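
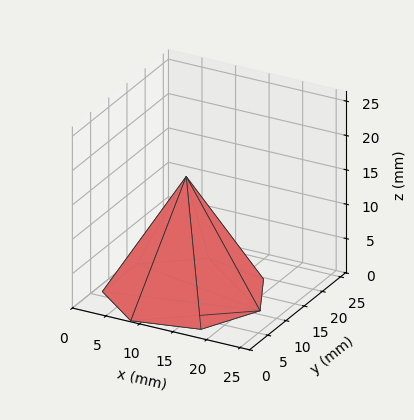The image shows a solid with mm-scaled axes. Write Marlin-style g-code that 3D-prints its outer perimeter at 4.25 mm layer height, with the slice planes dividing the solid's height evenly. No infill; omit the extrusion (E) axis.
Reading the render: the shape is a regular 7-sided pyramid, base circumscribed radius ≈ 11 mm, apex at z ≈ 17 mm (dimensions read to the nearest mm from the axis ticks). For the g-code, the solid's height is divided into equal slices at the stated Δz and each level perimeter traced with G1 moves after a G0 lift.

; perimeter-only toolpath
G21 ; units = mm
G90 ; absolute positioning
G28 ; home
; layer 1
G0 Z4.25
G0 X19.25 Y11.00
G1 X16.14 Y17.45
G1 X9.16 Y19.04
G1 X3.57 Y14.58
G1 X3.57 Y7.42
G1 X9.16 Y2.96
G1 X16.14 Y4.55
G1 X19.25 Y11.00
; layer 2
G0 Z8.50
G0 X16.50 Y11.00
G1 X14.43 Y15.30
G1 X9.78 Y16.36
G1 X6.04 Y13.38
G1 X6.04 Y8.62
G1 X9.78 Y5.64
G1 X14.43 Y6.70
G1 X16.50 Y11.00
; layer 3
G0 Z12.75
G0 X13.75 Y11.00
G1 X12.71 Y13.15
G1 X10.39 Y13.68
G1 X8.52 Y12.19
G1 X8.52 Y9.81
G1 X10.39 Y8.32
G1 X12.71 Y8.85
G1 X13.75 Y11.00
M2 ; end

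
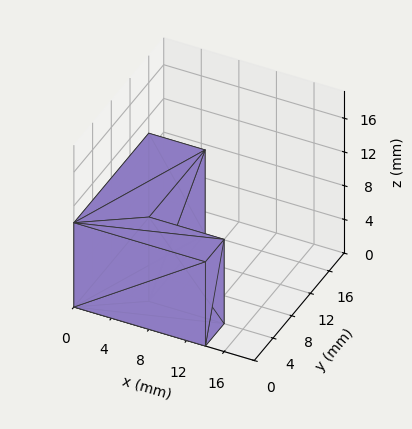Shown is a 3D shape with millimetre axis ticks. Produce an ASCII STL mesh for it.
Reading the render: the shape is an L-shaped prism: outer 14 × 16 mm, arm thicknesses ≈ 4 mm (horizontal) and 6 mm (vertical), extruded 10 mm in z (dimensions read to the nearest mm from the axis ticks). For the STL, each face is triangulated and given an outward normal.

solid part
  facet normal 0.0000 0.0000 -1.0000
    outer loop
      vertex 14.0 4.0 0.0
      vertex 14.0 0.0 0.0
      vertex 0.0 0.0 0.0
    endloop
  endfacet
  facet normal 0.0000 0.0000 -1.0000
    outer loop
      vertex 6.0 4.0 0.0
      vertex 14.0 4.0 0.0
      vertex 0.0 0.0 0.0
    endloop
  endfacet
  facet normal 0.0000 0.0000 -1.0000
    outer loop
      vertex 6.0 16.0 0.0
      vertex 6.0 4.0 0.0
      vertex 0.0 0.0 0.0
    endloop
  endfacet
  facet normal 0.0000 0.0000 -1.0000
    outer loop
      vertex 0.0 16.0 0.0
      vertex 6.0 16.0 0.0
      vertex 0.0 0.0 0.0
    endloop
  endfacet
  facet normal 0.0000 0.0000 1.0000
    outer loop
      vertex 0.0 0.0 10.0
      vertex 14.0 0.0 10.0
      vertex 14.0 4.0 10.0
    endloop
  endfacet
  facet normal 0.0000 0.0000 1.0000
    outer loop
      vertex 0.0 0.0 10.0
      vertex 14.0 4.0 10.0
      vertex 6.0 4.0 10.0
    endloop
  endfacet
  facet normal 0.0000 0.0000 1.0000
    outer loop
      vertex 0.0 0.0 10.0
      vertex 6.0 4.0 10.0
      vertex 6.0 16.0 10.0
    endloop
  endfacet
  facet normal 0.0000 0.0000 1.0000
    outer loop
      vertex 0.0 0.0 10.0
      vertex 6.0 16.0 10.0
      vertex 0.0 16.0 10.0
    endloop
  endfacet
  facet normal 0.0000 -1.0000 0.0000
    outer loop
      vertex 0.0 0.0 0.0
      vertex 14.0 0.0 0.0
      vertex 14.0 0.0 10.0
    endloop
  endfacet
  facet normal 0.0000 -1.0000 0.0000
    outer loop
      vertex 0.0 0.0 0.0
      vertex 14.0 0.0 10.0
      vertex 0.0 0.0 10.0
    endloop
  endfacet
  facet normal 1.0000 0.0000 0.0000
    outer loop
      vertex 14.0 0.0 0.0
      vertex 14.0 4.0 0.0
      vertex 14.0 4.0 10.0
    endloop
  endfacet
  facet normal 1.0000 0.0000 0.0000
    outer loop
      vertex 14.0 0.0 0.0
      vertex 14.0 4.0 10.0
      vertex 14.0 0.0 10.0
    endloop
  endfacet
  facet normal 0.0000 1.0000 0.0000
    outer loop
      vertex 14.0 4.0 0.0
      vertex 6.0 4.0 0.0
      vertex 6.0 4.0 10.0
    endloop
  endfacet
  facet normal 0.0000 1.0000 0.0000
    outer loop
      vertex 14.0 4.0 0.0
      vertex 6.0 4.0 10.0
      vertex 14.0 4.0 10.0
    endloop
  endfacet
  facet normal 1.0000 0.0000 0.0000
    outer loop
      vertex 6.0 4.0 0.0
      vertex 6.0 16.0 0.0
      vertex 6.0 16.0 10.0
    endloop
  endfacet
  facet normal 1.0000 0.0000 0.0000
    outer loop
      vertex 6.0 4.0 0.0
      vertex 6.0 16.0 10.0
      vertex 6.0 4.0 10.0
    endloop
  endfacet
  facet normal 0.0000 1.0000 0.0000
    outer loop
      vertex 6.0 16.0 0.0
      vertex 0.0 16.0 0.0
      vertex 0.0 16.0 10.0
    endloop
  endfacet
  facet normal 0.0000 1.0000 0.0000
    outer loop
      vertex 6.0 16.0 0.0
      vertex 0.0 16.0 10.0
      vertex 6.0 16.0 10.0
    endloop
  endfacet
  facet normal -1.0000 0.0000 0.0000
    outer loop
      vertex 0.0 16.0 0.0
      vertex 0.0 0.0 0.0
      vertex 0.0 0.0 10.0
    endloop
  endfacet
  facet normal -1.0000 0.0000 0.0000
    outer loop
      vertex 0.0 16.0 0.0
      vertex 0.0 0.0 10.0
      vertex 0.0 16.0 10.0
    endloop
  endfacet
endsolid part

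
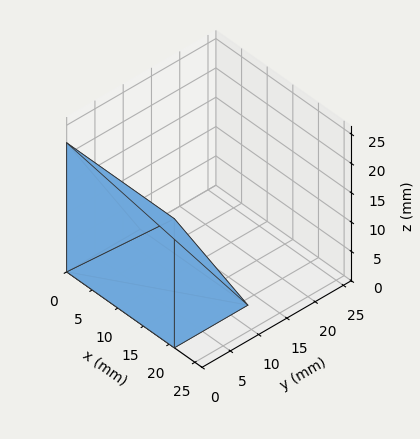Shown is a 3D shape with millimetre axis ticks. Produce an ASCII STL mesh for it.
Reading the render: the shape is a wedge (ramp): 21 × 13 mm base, rising to 22 mm along the y=0 edge and sloping linearly to z=0 at y=13 (dimensions read to the nearest mm from the axis ticks). For the STL, each face is triangulated and given an outward normal.

solid part
  facet normal 0.0000 0.0000 -1.0000
    outer loop
      vertex 21.00 13.00 0.00
      vertex 21.00 0.00 0.00
      vertex 0.00 0.00 0.00
    endloop
  endfacet
  facet normal 0.0000 0.0000 -1.0000
    outer loop
      vertex 0.00 13.00 0.00
      vertex 21.00 13.00 0.00
      vertex 0.00 0.00 0.00
    endloop
  endfacet
  facet normal 0.0000 -1.0000 0.0000
    outer loop
      vertex 0.00 0.00 0.00
      vertex 21.00 0.00 0.00
      vertex 21.00 0.00 22.00
    endloop
  endfacet
  facet normal 0.0000 -1.0000 0.0000
    outer loop
      vertex 0.00 0.00 0.00
      vertex 21.00 0.00 22.00
      vertex 0.00 0.00 22.00
    endloop
  endfacet
  facet normal 0.0000 0.8609 0.5087
    outer loop
      vertex 0.00 0.00 22.00
      vertex 21.00 0.00 22.00
      vertex 21.00 13.00 0.00
    endloop
  endfacet
  facet normal 0.0000 0.8609 0.5087
    outer loop
      vertex 0.00 0.00 22.00
      vertex 21.00 13.00 0.00
      vertex 0.00 13.00 0.00
    endloop
  endfacet
  facet normal -1.0000 0.0000 0.0000
    outer loop
      vertex 0.00 0.00 22.00
      vertex 0.00 13.00 0.00
      vertex 0.00 0.00 0.00
    endloop
  endfacet
  facet normal 1.0000 0.0000 0.0000
    outer loop
      vertex 21.00 0.00 0.00
      vertex 21.00 13.00 0.00
      vertex 21.00 0.00 22.00
    endloop
  endfacet
endsolid part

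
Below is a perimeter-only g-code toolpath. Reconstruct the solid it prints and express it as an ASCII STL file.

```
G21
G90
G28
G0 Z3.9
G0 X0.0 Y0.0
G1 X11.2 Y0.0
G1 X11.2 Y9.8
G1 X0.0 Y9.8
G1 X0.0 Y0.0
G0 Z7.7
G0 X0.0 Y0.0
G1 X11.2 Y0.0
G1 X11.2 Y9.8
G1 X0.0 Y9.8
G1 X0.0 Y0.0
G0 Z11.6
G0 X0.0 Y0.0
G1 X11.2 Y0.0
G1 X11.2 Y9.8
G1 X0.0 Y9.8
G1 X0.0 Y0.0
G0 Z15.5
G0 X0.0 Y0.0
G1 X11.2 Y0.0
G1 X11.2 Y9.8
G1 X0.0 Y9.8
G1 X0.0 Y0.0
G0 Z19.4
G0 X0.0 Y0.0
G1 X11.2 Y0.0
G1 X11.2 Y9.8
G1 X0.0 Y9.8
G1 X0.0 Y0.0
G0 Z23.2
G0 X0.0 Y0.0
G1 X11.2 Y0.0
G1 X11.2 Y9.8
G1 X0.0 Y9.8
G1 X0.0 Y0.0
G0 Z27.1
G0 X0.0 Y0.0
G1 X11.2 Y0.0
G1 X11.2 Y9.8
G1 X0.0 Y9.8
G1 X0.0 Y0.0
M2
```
solid part
  facet normal 0.0000 0.0000 -1.0000
    outer loop
      vertex 11.2 9.8 0.0
      vertex 11.2 0.0 0.0
      vertex 0.0 0.0 0.0
    endloop
  endfacet
  facet normal 0.0000 0.0000 -1.0000
    outer loop
      vertex 0.0 9.8 0.0
      vertex 11.2 9.8 0.0
      vertex 0.0 0.0 0.0
    endloop
  endfacet
  facet normal 0.0000 0.0000 1.0000
    outer loop
      vertex 0.0 0.0 27.1
      vertex 11.2 0.0 27.1
      vertex 11.2 9.8 27.1
    endloop
  endfacet
  facet normal 0.0000 0.0000 1.0000
    outer loop
      vertex 0.0 0.0 27.1
      vertex 11.2 9.8 27.1
      vertex 0.0 9.8 27.1
    endloop
  endfacet
  facet normal 0.0000 -1.0000 0.0000
    outer loop
      vertex 0.0 0.0 0.0
      vertex 11.2 0.0 0.0
      vertex 11.2 0.0 27.1
    endloop
  endfacet
  facet normal 0.0000 -1.0000 0.0000
    outer loop
      vertex 0.0 0.0 0.0
      vertex 11.2 0.0 27.1
      vertex 0.0 0.0 27.1
    endloop
  endfacet
  facet normal 0.0000 1.0000 0.0000
    outer loop
      vertex 11.2 9.8 27.1
      vertex 11.2 9.8 0.0
      vertex 0.0 9.8 0.0
    endloop
  endfacet
  facet normal 0.0000 1.0000 0.0000
    outer loop
      vertex 0.0 9.8 27.1
      vertex 11.2 9.8 27.1
      vertex 0.0 9.8 0.0
    endloop
  endfacet
  facet normal -1.0000 0.0000 0.0000
    outer loop
      vertex 0.0 9.8 27.1
      vertex 0.0 9.8 0.0
      vertex 0.0 0.0 0.0
    endloop
  endfacet
  facet normal -1.0000 0.0000 0.0000
    outer loop
      vertex 0.0 0.0 27.1
      vertex 0.0 9.8 27.1
      vertex 0.0 0.0 0.0
    endloop
  endfacet
  facet normal 1.0000 0.0000 0.0000
    outer loop
      vertex 11.2 0.0 0.0
      vertex 11.2 9.8 0.0
      vertex 11.2 9.8 27.1
    endloop
  endfacet
  facet normal 1.0000 0.0000 0.0000
    outer loop
      vertex 11.2 0.0 0.0
      vertex 11.2 9.8 27.1
      vertex 11.2 0.0 27.1
    endloop
  endfacet
endsolid part

The G0 Z moves step by Δz≈3.9 mm. Every layer's G1 loop is the same polygon, so the solid is a straight extrusion of it from z=0 to z≈27.1. Closing with flat bottom and top caps and triangulating gives 12 facets — a rectangular box, roughly 11.2 × 9.8 mm footprint and 27.1 mm tall.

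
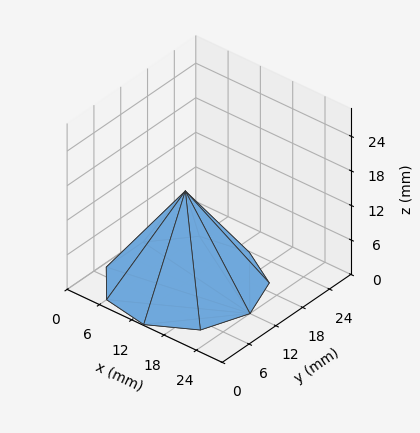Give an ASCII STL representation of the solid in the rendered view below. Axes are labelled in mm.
Reading the render: the shape is a regular 9-sided pyramid, base circumscribed radius ≈ 12 mm, apex at z ≈ 16 mm (dimensions read to the nearest mm from the axis ticks). For the STL, each face is triangulated and given an outward normal.

solid part
  facet normal 0.0000 0.0000 -1.0000
    outer loop
      vertex 14.08 23.82 0.00
      vertex 21.19 19.71 0.00
      vertex 24.00 12.00 0.00
    endloop
  endfacet
  facet normal 0.0000 0.0000 -1.0000
    outer loop
      vertex 6.00 22.39 0.00
      vertex 14.08 23.82 0.00
      vertex 24.00 12.00 0.00
    endloop
  endfacet
  facet normal 0.0000 0.0000 -1.0000
    outer loop
      vertex 0.72 16.10 0.00
      vertex 6.00 22.39 0.00
      vertex 24.00 12.00 0.00
    endloop
  endfacet
  facet normal 0.0000 0.0000 -1.0000
    outer loop
      vertex 0.72 7.90 0.00
      vertex 0.72 16.10 0.00
      vertex 24.00 12.00 0.00
    endloop
  endfacet
  facet normal 0.0000 0.0000 -1.0000
    outer loop
      vertex 6.00 1.61 0.00
      vertex 0.72 7.90 0.00
      vertex 24.00 12.00 0.00
    endloop
  endfacet
  facet normal 0.0000 0.0000 -1.0000
    outer loop
      vertex 14.08 0.18 0.00
      vertex 6.00 1.61 0.00
      vertex 24.00 12.00 0.00
    endloop
  endfacet
  facet normal 0.0000 0.0000 -1.0000
    outer loop
      vertex 21.19 4.29 0.00
      vertex 14.08 0.18 0.00
      vertex 24.00 12.00 0.00
    endloop
  endfacet
  facet normal 0.7680 0.2799 0.5760
    outer loop
      vertex 24.00 12.00 0.00
      vertex 21.19 19.71 0.00
      vertex 12.00 12.00 16.00
    endloop
  endfacet
  facet normal 0.4091 0.7077 0.5760
    outer loop
      vertex 21.19 19.71 0.00
      vertex 14.08 23.82 0.00
      vertex 12.00 12.00 16.00
    endloop
  endfacet
  facet normal -0.1424 0.8049 0.5761
    outer loop
      vertex 14.08 23.82 0.00
      vertex 6.00 22.39 0.00
      vertex 12.00 12.00 16.00
    endloop
  endfacet
  facet normal -0.6261 0.5255 0.5761
    outer loop
      vertex 6.00 22.39 0.00
      vertex 0.72 16.10 0.00
      vertex 12.00 12.00 16.00
    endloop
  endfacet
  facet normal -0.8173 0.0000 0.5762
    outer loop
      vertex 0.72 16.10 0.00
      vertex 0.72 7.90 0.00
      vertex 12.00 12.00 16.00
    endloop
  endfacet
  facet normal -0.6261 -0.5255 0.5761
    outer loop
      vertex 0.72 7.90 0.00
      vertex 6.00 1.61 0.00
      vertex 12.00 12.00 16.00
    endloop
  endfacet
  facet normal -0.1424 -0.8049 0.5761
    outer loop
      vertex 6.00 1.61 0.00
      vertex 14.08 0.18 0.00
      vertex 12.00 12.00 16.00
    endloop
  endfacet
  facet normal 0.4091 -0.7077 0.5760
    outer loop
      vertex 14.08 0.18 0.00
      vertex 21.19 4.29 0.00
      vertex 12.00 12.00 16.00
    endloop
  endfacet
  facet normal 0.7680 -0.2799 0.5760
    outer loop
      vertex 21.19 4.29 0.00
      vertex 24.00 12.00 0.00
      vertex 12.00 12.00 16.00
    endloop
  endfacet
endsolid part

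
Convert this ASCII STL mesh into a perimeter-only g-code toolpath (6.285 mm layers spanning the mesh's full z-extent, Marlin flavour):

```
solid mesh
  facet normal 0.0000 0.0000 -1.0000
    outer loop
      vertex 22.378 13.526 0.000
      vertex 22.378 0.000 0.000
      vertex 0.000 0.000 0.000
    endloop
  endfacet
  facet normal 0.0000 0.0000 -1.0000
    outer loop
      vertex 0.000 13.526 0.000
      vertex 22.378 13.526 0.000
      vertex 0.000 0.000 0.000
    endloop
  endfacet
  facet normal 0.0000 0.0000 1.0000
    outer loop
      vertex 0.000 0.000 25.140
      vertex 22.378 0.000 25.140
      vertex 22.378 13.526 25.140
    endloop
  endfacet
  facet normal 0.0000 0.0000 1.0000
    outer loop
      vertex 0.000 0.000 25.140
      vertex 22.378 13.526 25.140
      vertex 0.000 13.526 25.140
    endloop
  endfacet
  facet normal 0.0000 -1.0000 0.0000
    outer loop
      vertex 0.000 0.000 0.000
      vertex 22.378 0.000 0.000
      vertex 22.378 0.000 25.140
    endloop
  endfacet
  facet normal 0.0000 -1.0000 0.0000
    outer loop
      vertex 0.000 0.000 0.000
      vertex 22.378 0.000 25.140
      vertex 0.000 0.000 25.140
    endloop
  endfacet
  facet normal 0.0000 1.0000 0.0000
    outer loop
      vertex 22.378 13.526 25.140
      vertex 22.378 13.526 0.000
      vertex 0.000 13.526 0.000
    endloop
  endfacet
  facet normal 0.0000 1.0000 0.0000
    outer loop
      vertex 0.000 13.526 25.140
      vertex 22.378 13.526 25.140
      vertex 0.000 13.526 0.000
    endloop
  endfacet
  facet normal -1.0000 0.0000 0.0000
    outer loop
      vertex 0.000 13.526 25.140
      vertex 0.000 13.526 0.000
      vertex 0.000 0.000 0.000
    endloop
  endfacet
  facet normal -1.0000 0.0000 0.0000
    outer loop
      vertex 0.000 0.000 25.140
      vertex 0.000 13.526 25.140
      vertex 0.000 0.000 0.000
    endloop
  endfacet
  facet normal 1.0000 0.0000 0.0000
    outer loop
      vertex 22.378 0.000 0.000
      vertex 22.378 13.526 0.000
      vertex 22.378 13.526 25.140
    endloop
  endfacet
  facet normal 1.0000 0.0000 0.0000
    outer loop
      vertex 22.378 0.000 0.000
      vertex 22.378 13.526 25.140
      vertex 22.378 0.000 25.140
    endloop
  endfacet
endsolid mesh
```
; perimeter-only toolpath
G21 ; units = mm
G90 ; absolute positioning
G28 ; home
; layer 1
G0 Z6.285
G0 X0.000 Y0.000
G1 X22.378 Y0.000
G1 X22.378 Y13.526
G1 X0.000 Y13.526
G1 X0.000 Y0.000
; layer 2
G0 Z12.570
G0 X0.000 Y0.000
G1 X22.378 Y0.000
G1 X22.378 Y13.526
G1 X0.000 Y13.526
G1 X0.000 Y0.000
; layer 3
G0 Z18.855
G0 X0.000 Y0.000
G1 X22.378 Y0.000
G1 X22.378 Y13.526
G1 X0.000 Y13.526
G1 X0.000 Y0.000
; layer 4
G0 Z25.140
G0 X0.000 Y0.000
G1 X22.378 Y0.000
G1 X22.378 Y13.526
G1 X0.000 Y13.526
G1 X0.000 Y0.000
M2 ; end

The solid is a rectangular box, roughly 22.4 × 13.5 mm footprint and 25.1 mm tall. Slicing at Δz = 6.285 mm — 4 equal slices spanning the solid's height, so layer i sits at z = i·h/4 — gives 4 non-empty perimeters. Each is a 4-segment closed polygon; G0 lifts to the layer z and rapids to the start vertex, then G1 traces the edges.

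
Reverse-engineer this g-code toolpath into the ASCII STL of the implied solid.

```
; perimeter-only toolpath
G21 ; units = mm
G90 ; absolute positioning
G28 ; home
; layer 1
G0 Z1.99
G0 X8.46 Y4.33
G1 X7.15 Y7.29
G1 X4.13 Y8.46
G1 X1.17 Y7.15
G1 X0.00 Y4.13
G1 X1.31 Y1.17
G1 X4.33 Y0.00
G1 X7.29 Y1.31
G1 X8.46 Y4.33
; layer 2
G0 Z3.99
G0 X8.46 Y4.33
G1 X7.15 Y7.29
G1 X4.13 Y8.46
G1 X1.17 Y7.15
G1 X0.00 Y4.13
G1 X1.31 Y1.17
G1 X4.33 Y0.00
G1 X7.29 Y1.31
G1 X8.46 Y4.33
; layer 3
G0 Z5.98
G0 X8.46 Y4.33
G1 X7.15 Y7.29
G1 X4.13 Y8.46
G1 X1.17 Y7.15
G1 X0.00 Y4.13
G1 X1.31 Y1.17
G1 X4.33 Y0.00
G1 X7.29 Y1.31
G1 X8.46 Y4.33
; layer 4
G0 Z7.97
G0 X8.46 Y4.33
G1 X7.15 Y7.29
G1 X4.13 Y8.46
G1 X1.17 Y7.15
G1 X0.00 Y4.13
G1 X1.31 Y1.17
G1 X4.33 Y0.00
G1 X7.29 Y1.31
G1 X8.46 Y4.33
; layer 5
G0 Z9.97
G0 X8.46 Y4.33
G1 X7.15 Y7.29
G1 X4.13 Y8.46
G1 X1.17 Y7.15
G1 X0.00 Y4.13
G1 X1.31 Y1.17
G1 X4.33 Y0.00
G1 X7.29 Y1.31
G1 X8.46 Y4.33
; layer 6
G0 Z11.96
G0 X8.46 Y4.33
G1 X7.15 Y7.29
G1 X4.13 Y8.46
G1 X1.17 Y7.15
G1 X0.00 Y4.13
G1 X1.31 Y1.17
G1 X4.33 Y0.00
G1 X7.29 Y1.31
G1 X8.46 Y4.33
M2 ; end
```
solid part
  facet normal 0.0000 0.0000 -1.0000
    outer loop
      vertex 4.13 8.46 0.00
      vertex 7.15 7.29 0.00
      vertex 8.46 4.33 0.00
    endloop
  endfacet
  facet normal 0.0000 0.0000 -1.0000
    outer loop
      vertex 1.17 7.15 0.00
      vertex 4.13 8.46 0.00
      vertex 8.46 4.33 0.00
    endloop
  endfacet
  facet normal 0.0000 0.0000 -1.0000
    outer loop
      vertex 0.00 4.13 0.00
      vertex 1.17 7.15 0.00
      vertex 8.46 4.33 0.00
    endloop
  endfacet
  facet normal 0.0000 0.0000 -1.0000
    outer loop
      vertex 1.31 1.17 0.00
      vertex 0.00 4.13 0.00
      vertex 8.46 4.33 0.00
    endloop
  endfacet
  facet normal 0.0000 0.0000 -1.0000
    outer loop
      vertex 4.33 0.00 0.00
      vertex 1.31 1.17 0.00
      vertex 8.46 4.33 0.00
    endloop
  endfacet
  facet normal 0.0000 0.0000 -1.0000
    outer loop
      vertex 7.29 1.31 0.00
      vertex 4.33 0.00 0.00
      vertex 8.46 4.33 0.00
    endloop
  endfacet
  facet normal 0.0000 0.0000 1.0000
    outer loop
      vertex 8.46 4.33 11.96
      vertex 7.15 7.29 11.96
      vertex 4.13 8.46 11.96
    endloop
  endfacet
  facet normal 0.0000 0.0000 1.0000
    outer loop
      vertex 8.46 4.33 11.96
      vertex 4.13 8.46 11.96
      vertex 1.17 7.15 11.96
    endloop
  endfacet
  facet normal 0.0000 0.0000 1.0000
    outer loop
      vertex 8.46 4.33 11.96
      vertex 1.17 7.15 11.96
      vertex 0.00 4.13 11.96
    endloop
  endfacet
  facet normal 0.0000 0.0000 1.0000
    outer loop
      vertex 8.46 4.33 11.96
      vertex 0.00 4.13 11.96
      vertex 1.31 1.17 11.96
    endloop
  endfacet
  facet normal 0.0000 0.0000 1.0000
    outer loop
      vertex 8.46 4.33 11.96
      vertex 1.31 1.17 11.96
      vertex 4.33 0.00 11.96
    endloop
  endfacet
  facet normal 0.0000 0.0000 1.0000
    outer loop
      vertex 8.46 4.33 11.96
      vertex 4.33 0.00 11.96
      vertex 7.29 1.31 11.96
    endloop
  endfacet
  facet normal 0.9144 0.4047 0.0000
    outer loop
      vertex 8.46 4.33 0.00
      vertex 7.15 7.29 0.00
      vertex 7.15 7.29 11.96
    endloop
  endfacet
  facet normal 0.9144 0.4047 0.0000
    outer loop
      vertex 8.46 4.33 0.00
      vertex 7.15 7.29 11.96
      vertex 8.46 4.33 11.96
    endloop
  endfacet
  facet normal 0.3613 0.9325 0.0000
    outer loop
      vertex 7.15 7.29 0.00
      vertex 4.13 8.46 0.00
      vertex 4.13 8.46 11.96
    endloop
  endfacet
  facet normal 0.3613 0.9325 0.0000
    outer loop
      vertex 7.15 7.29 0.00
      vertex 4.13 8.46 11.96
      vertex 7.15 7.29 11.96
    endloop
  endfacet
  facet normal -0.4047 0.9144 0.0000
    outer loop
      vertex 4.13 8.46 0.00
      vertex 1.17 7.15 0.00
      vertex 1.17 7.15 11.96
    endloop
  endfacet
  facet normal -0.4047 0.9144 0.0000
    outer loop
      vertex 4.13 8.46 0.00
      vertex 1.17 7.15 11.96
      vertex 4.13 8.46 11.96
    endloop
  endfacet
  facet normal -0.9325 0.3613 0.0000
    outer loop
      vertex 1.17 7.15 0.00
      vertex 0.00 4.13 0.00
      vertex 0.00 4.13 11.96
    endloop
  endfacet
  facet normal -0.9325 0.3613 0.0000
    outer loop
      vertex 1.17 7.15 0.00
      vertex 0.00 4.13 11.96
      vertex 1.17 7.15 11.96
    endloop
  endfacet
  facet normal -0.9144 -0.4047 0.0000
    outer loop
      vertex 0.00 4.13 0.00
      vertex 1.31 1.17 0.00
      vertex 1.31 1.17 11.96
    endloop
  endfacet
  facet normal -0.9144 -0.4047 0.0000
    outer loop
      vertex 0.00 4.13 0.00
      vertex 1.31 1.17 11.96
      vertex 0.00 4.13 11.96
    endloop
  endfacet
  facet normal -0.3613 -0.9325 0.0000
    outer loop
      vertex 1.31 1.17 0.00
      vertex 4.33 0.00 0.00
      vertex 4.33 0.00 11.96
    endloop
  endfacet
  facet normal -0.3613 -0.9325 0.0000
    outer loop
      vertex 1.31 1.17 0.00
      vertex 4.33 0.00 11.96
      vertex 1.31 1.17 11.96
    endloop
  endfacet
  facet normal 0.4047 -0.9144 0.0000
    outer loop
      vertex 4.33 0.00 0.00
      vertex 7.29 1.31 0.00
      vertex 7.29 1.31 11.96
    endloop
  endfacet
  facet normal 0.4047 -0.9144 0.0000
    outer loop
      vertex 4.33 0.00 0.00
      vertex 7.29 1.31 11.96
      vertex 4.33 0.00 11.96
    endloop
  endfacet
  facet normal 0.9325 -0.3613 0.0000
    outer loop
      vertex 7.29 1.31 0.00
      vertex 8.46 4.33 0.00
      vertex 8.46 4.33 11.96
    endloop
  endfacet
  facet normal 0.9325 -0.3613 0.0000
    outer loop
      vertex 7.29 1.31 0.00
      vertex 8.46 4.33 11.96
      vertex 7.29 1.31 11.96
    endloop
  endfacet
endsolid part

The G0 Z moves step by Δz≈1.99 mm. Every layer's G1 loop is the same polygon, so the solid is a straight extrusion of it from z=0 to z≈12. Closing with flat bottom and top caps and triangulating gives 28 facets — a regular 8-sided prism (a cylinder approximated with 8 flat sides), circumscribed radius ≈ 4.23 mm, height ≈ 12 mm.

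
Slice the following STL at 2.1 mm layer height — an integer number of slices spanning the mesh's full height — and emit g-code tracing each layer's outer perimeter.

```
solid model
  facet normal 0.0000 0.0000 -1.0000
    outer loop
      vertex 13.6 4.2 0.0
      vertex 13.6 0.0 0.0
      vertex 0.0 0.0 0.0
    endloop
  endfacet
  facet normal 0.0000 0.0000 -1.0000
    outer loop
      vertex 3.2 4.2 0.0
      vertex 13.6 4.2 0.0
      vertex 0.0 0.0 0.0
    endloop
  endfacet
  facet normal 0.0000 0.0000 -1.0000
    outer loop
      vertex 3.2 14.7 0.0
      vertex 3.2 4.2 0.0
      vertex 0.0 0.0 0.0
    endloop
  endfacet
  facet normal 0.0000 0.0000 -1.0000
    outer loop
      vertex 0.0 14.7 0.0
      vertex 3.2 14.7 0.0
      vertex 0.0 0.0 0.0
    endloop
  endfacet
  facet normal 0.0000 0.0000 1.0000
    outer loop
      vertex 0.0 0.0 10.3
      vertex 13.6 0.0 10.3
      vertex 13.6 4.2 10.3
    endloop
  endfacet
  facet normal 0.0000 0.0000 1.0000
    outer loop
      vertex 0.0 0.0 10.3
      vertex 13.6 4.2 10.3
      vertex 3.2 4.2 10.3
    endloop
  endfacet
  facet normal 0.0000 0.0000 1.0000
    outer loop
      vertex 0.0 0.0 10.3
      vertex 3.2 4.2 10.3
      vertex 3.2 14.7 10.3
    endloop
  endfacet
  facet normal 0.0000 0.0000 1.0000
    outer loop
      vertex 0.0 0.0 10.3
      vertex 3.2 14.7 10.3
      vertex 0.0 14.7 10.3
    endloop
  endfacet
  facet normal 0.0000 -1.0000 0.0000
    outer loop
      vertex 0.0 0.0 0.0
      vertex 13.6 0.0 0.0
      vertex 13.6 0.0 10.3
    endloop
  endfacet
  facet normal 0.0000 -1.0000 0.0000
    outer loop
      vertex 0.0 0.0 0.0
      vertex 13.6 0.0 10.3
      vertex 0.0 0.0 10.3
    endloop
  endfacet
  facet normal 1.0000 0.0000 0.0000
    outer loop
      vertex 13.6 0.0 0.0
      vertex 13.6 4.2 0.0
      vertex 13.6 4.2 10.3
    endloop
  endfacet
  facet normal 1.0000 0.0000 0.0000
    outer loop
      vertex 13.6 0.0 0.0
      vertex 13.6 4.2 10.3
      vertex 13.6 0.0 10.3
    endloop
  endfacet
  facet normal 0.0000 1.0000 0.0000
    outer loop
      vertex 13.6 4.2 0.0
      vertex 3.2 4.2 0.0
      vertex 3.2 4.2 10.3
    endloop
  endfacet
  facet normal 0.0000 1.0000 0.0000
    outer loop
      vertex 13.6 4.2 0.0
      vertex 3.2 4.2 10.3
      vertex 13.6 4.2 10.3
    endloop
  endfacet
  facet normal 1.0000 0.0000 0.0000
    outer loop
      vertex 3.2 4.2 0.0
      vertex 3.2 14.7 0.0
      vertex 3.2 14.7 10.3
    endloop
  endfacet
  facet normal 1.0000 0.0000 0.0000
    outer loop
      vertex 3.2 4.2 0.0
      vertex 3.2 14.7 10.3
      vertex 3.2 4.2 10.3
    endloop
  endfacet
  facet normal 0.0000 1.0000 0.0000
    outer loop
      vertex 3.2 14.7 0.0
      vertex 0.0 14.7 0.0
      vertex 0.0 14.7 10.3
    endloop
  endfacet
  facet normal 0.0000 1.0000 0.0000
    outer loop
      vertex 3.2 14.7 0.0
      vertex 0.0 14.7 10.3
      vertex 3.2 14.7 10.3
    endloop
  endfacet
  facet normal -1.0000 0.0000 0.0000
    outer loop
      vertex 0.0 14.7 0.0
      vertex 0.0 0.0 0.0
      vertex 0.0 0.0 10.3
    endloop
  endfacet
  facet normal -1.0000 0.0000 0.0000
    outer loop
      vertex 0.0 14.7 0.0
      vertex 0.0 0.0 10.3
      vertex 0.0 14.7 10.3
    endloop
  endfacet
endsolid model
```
; perimeter-only toolpath
G21 ; units = mm
G90 ; absolute positioning
G28 ; home
; layer 1
G0 Z2.1
G0 X0.0 Y0.0
G1 X13.6 Y0.0
G1 X13.6 Y4.2
G1 X3.2 Y4.2
G1 X3.2 Y14.7
G1 X0.0 Y14.7
G1 X0.0 Y0.0
; layer 2
G0 Z4.1
G0 X0.0 Y0.0
G1 X13.6 Y0.0
G1 X13.6 Y4.2
G1 X3.2 Y4.2
G1 X3.2 Y14.7
G1 X0.0 Y14.7
G1 X0.0 Y0.0
; layer 3
G0 Z6.2
G0 X0.0 Y0.0
G1 X13.6 Y0.0
G1 X13.6 Y4.2
G1 X3.2 Y4.2
G1 X3.2 Y14.7
G1 X0.0 Y14.7
G1 X0.0 Y0.0
; layer 4
G0 Z8.2
G0 X0.0 Y0.0
G1 X13.6 Y0.0
G1 X13.6 Y4.2
G1 X3.2 Y4.2
G1 X3.2 Y14.7
G1 X0.0 Y14.7
G1 X0.0 Y0.0
; layer 5
G0 Z10.3
G0 X0.0 Y0.0
G1 X13.6 Y0.0
G1 X13.6 Y4.2
G1 X3.2 Y4.2
G1 X3.2 Y14.7
G1 X0.0 Y14.7
G1 X0.0 Y0.0
M2 ; end

The solid is an L-shaped prism: outer 13.6 × 14.7 mm, arm thicknesses ≈ 4.2 mm (horizontal) and 3.2 mm (vertical), extruded 10.3 mm in z. Slicing at Δz = 2.1 mm — 5 equal slices spanning the solid's height, so layer i sits at z = i·h/5 — gives 5 non-empty perimeters. Each is a 6-segment closed polygon; G0 lifts to the layer z and rapids to the start vertex, then G1 traces the edges.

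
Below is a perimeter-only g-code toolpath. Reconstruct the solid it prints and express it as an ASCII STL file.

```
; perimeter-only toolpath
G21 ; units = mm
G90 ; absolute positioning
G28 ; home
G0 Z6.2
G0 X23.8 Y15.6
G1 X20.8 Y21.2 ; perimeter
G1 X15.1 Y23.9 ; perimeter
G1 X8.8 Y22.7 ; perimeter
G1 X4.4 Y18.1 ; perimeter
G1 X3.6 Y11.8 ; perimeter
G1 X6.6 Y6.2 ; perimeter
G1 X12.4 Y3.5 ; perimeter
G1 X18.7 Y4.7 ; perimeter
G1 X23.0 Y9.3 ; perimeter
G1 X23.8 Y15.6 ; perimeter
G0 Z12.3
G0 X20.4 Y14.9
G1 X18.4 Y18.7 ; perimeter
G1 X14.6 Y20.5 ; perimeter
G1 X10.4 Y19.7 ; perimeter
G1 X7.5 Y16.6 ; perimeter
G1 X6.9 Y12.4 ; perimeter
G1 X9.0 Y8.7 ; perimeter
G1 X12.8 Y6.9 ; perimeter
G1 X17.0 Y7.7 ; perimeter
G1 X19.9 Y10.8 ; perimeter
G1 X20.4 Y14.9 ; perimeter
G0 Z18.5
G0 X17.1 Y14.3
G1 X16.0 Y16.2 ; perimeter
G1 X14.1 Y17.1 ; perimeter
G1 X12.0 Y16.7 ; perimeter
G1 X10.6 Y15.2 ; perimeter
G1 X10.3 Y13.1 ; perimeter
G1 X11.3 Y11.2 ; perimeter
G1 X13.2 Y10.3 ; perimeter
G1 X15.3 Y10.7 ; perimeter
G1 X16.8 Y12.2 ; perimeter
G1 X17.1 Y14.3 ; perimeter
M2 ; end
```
solid part
  facet normal 0.0000 0.0000 -1.0000
    outer loop
      vertex 15.5 27.3 0.0
      vertex 23.1 23.7 0.0
      vertex 27.2 16.2 0.0
    endloop
  endfacet
  facet normal 0.0000 0.0000 -1.0000
    outer loop
      vertex 7.1 25.7 0.0
      vertex 15.5 27.3 0.0
      vertex 27.2 16.2 0.0
    endloop
  endfacet
  facet normal 0.0000 0.0000 -1.0000
    outer loop
      vertex 1.3 19.6 0.0
      vertex 7.1 25.7 0.0
      vertex 27.2 16.2 0.0
    endloop
  endfacet
  facet normal 0.0000 0.0000 -1.0000
    outer loop
      vertex 0.2 11.2 0.0
      vertex 1.3 19.6 0.0
      vertex 27.2 16.2 0.0
    endloop
  endfacet
  facet normal 0.0000 0.0000 -1.0000
    outer loop
      vertex 4.3 3.7 0.0
      vertex 0.2 11.2 0.0
      vertex 27.2 16.2 0.0
    endloop
  endfacet
  facet normal 0.0000 0.0000 -1.0000
    outer loop
      vertex 11.9 0.1 0.0
      vertex 4.3 3.7 0.0
      vertex 27.2 16.2 0.0
    endloop
  endfacet
  facet normal 0.0000 0.0000 -1.0000
    outer loop
      vertex 20.3 1.7 0.0
      vertex 11.9 0.1 0.0
      vertex 27.2 16.2 0.0
    endloop
  endfacet
  facet normal 0.0000 0.0000 -1.0000
    outer loop
      vertex 26.1 7.8 0.0
      vertex 20.3 1.7 0.0
      vertex 27.2 16.2 0.0
    endloop
  endfacet
  facet normal 0.7759 0.4242 0.4670
    outer loop
      vertex 27.2 16.2 0.0
      vertex 23.1 23.7 0.0
      vertex 13.7 13.7 24.7
    endloop
  endfacet
  facet normal 0.3784 0.7989 0.4675
    outer loop
      vertex 23.1 23.7 0.0
      vertex 15.5 27.3 0.0
      vertex 13.7 13.7 24.7
    endloop
  endfacet
  facet normal -0.1655 0.8690 0.4664
    outer loop
      vertex 15.5 27.3 0.0
      vertex 7.1 25.7 0.0
      vertex 13.7 13.7 24.7
    endloop
  endfacet
  facet normal -0.6407 0.6092 0.4672
    outer loop
      vertex 7.1 25.7 0.0
      vertex 1.3 19.6 0.0
      vertex 13.7 13.7 24.7
    endloop
  endfacet
  facet normal -0.8765 0.1148 0.4675
    outer loop
      vertex 1.3 19.6 0.0
      vertex 0.2 11.2 0.0
      vertex 13.7 13.7 24.7
    endloop
  endfacet
  facet normal -0.7759 -0.4242 0.4670
    outer loop
      vertex 0.2 11.2 0.0
      vertex 4.3 3.7 0.0
      vertex 13.7 13.7 24.7
    endloop
  endfacet
  facet normal -0.3784 -0.7989 0.4675
    outer loop
      vertex 4.3 3.7 0.0
      vertex 11.9 0.1 0.0
      vertex 13.7 13.7 24.7
    endloop
  endfacet
  facet normal 0.1655 -0.8690 0.4664
    outer loop
      vertex 11.9 0.1 0.0
      vertex 20.3 1.7 0.0
      vertex 13.7 13.7 24.7
    endloop
  endfacet
  facet normal 0.6407 -0.6092 0.4672
    outer loop
      vertex 20.3 1.7 0.0
      vertex 26.1 7.8 0.0
      vertex 13.7 13.7 24.7
    endloop
  endfacet
  facet normal 0.8765 -0.1148 0.4675
    outer loop
      vertex 26.1 7.8 0.0
      vertex 27.2 16.2 0.0
      vertex 13.7 13.7 24.7
    endloop
  endfacet
endsolid part

The G0 Z moves step by Δz≈6.2 mm. The G1 loops shrink linearly with z, so the solid tapers from its base footprint up to z≈24.7. Closing with a flat bottom cap and the tapered top and triangulating gives 18 facets — a regular 10-sided pyramid, base circumscribed radius ≈ 13.7 mm, apex at z ≈ 24.7 mm.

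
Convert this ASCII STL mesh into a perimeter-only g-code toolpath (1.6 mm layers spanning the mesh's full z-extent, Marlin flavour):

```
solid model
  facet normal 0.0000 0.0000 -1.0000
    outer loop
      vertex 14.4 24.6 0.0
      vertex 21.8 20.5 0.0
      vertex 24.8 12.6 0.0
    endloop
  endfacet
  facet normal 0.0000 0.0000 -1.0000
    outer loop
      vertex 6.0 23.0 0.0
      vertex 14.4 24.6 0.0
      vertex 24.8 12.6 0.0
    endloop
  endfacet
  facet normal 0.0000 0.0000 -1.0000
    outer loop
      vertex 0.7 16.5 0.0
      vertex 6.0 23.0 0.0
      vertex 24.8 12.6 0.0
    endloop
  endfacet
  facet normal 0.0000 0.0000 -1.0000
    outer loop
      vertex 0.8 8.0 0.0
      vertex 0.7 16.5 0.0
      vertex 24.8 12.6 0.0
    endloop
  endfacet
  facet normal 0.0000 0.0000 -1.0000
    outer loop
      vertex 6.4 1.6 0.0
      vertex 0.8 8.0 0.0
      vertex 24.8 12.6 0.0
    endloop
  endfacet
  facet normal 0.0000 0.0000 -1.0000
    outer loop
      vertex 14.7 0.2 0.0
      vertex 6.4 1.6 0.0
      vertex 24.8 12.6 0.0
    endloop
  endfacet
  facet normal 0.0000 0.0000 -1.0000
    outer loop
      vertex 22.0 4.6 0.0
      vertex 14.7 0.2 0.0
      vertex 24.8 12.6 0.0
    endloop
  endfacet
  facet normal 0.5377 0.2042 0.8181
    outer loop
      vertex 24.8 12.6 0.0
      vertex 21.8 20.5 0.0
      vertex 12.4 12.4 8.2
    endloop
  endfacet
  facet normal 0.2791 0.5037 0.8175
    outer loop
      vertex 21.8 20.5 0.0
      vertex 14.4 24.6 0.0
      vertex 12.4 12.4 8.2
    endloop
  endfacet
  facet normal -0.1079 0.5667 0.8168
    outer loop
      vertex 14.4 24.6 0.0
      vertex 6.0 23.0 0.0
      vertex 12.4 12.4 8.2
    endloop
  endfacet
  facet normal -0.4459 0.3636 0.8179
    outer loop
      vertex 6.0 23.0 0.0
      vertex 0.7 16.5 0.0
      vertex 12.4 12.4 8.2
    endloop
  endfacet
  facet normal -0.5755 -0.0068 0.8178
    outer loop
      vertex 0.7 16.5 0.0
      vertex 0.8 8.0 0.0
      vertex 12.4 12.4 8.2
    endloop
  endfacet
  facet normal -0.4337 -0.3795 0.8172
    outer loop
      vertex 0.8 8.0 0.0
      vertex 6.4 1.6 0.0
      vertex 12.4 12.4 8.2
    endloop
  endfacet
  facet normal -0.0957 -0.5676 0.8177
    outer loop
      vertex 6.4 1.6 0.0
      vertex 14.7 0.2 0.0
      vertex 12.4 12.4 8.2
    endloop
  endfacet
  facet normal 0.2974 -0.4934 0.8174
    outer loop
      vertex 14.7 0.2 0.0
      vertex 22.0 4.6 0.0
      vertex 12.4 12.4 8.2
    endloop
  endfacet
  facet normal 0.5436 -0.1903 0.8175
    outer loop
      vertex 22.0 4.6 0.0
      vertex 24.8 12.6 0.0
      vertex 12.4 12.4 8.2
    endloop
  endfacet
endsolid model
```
; perimeter-only toolpath
G21 ; units = mm
G90 ; absolute positioning
G28 ; home
; layer 1
G0 Z1.6
G0 X22.3 Y12.6
G1 X19.9 Y18.9
G1 X14.0 Y22.2
G1 X7.3 Y20.9
G1 X3.0 Y15.7
G1 X3.1 Y8.9
G1 X7.6 Y3.8
G1 X14.2 Y2.6
G1 X20.1 Y6.2
G1 X22.3 Y12.6
; layer 2
G0 Z3.3
G0 X19.8 Y12.5
G1 X18.0 Y17.3
G1 X13.6 Y19.7
G1 X8.6 Y18.8
G1 X5.4 Y14.9
G1 X5.4 Y9.8
G1 X8.8 Y5.9
G1 X13.8 Y5.1
G1 X18.2 Y7.7
G1 X19.8 Y12.5
; layer 3
G0 Z4.9
G0 X17.4 Y12.5
G1 X16.2 Y15.6
G1 X13.2 Y17.3
G1 X9.8 Y16.6
G1 X7.7 Y14.0
G1 X7.8 Y10.6
G1 X10.0 Y8.1
G1 X13.3 Y7.5
G1 X16.2 Y9.3
G1 X17.4 Y12.5
; layer 4
G0 Z6.6
G0 X14.9 Y12.4
G1 X14.3 Y14.0
G1 X12.8 Y14.8
G1 X11.1 Y14.5
G1 X10.1 Y13.2
G1 X10.1 Y11.5
G1 X11.2 Y10.2
G1 X12.9 Y10.0
G1 X14.3 Y10.8
G1 X14.9 Y12.4
M2 ; end

The solid is a regular 9-sided pyramid, base circumscribed radius ≈ 12.4 mm, apex at z ≈ 8.2 mm. Slicing at Δz = 1.6 mm — 5 equal slices spanning the solid's height, so layer i sits at z = i·h/5 — gives 4 non-empty perimeters. Each is a 9-segment closed polygon; G0 lifts to the layer z and rapids to the start vertex, then G1 traces the edges. The cross-section shrinks linearly with z (the slice at the apex is degenerate and omitted).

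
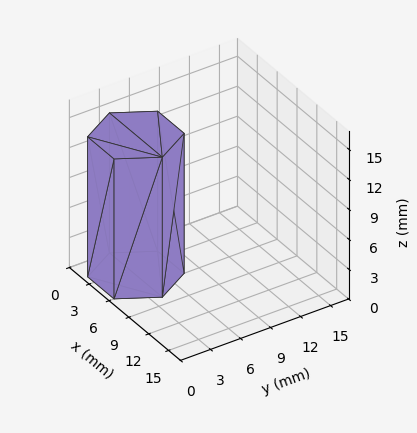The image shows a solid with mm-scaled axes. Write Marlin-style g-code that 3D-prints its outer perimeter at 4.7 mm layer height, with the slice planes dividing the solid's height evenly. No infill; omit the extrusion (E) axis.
Reading the render: the shape is a regular 6-sided prism (a cylinder approximated with 6 flat sides), circumscribed radius ≈ 4 mm, height ≈ 14 mm (dimensions read to the nearest mm from the axis ticks). For the g-code, the solid's height is divided into equal slices at the stated Δz and each level perimeter traced with G1 moves after a G0 lift.

; perimeter-only toolpath
G21 ; units = mm
G90 ; absolute positioning
G28 ; home
; layer 1
G0 Z4.7
G0 X8.0 Y4.0
G1 X6.0 Y7.5
G1 X2.0 Y7.5
G1 X0.0 Y4.0
G1 X2.0 Y0.5
G1 X6.0 Y0.5
G1 X8.0 Y4.0
; layer 2
G0 Z9.3
G0 X8.0 Y4.0
G1 X6.0 Y7.5
G1 X2.0 Y7.5
G1 X0.0 Y4.0
G1 X2.0 Y0.5
G1 X6.0 Y0.5
G1 X8.0 Y4.0
; layer 3
G0 Z14.0
G0 X8.0 Y4.0
G1 X6.0 Y7.5
G1 X2.0 Y7.5
G1 X0.0 Y4.0
G1 X2.0 Y0.5
G1 X6.0 Y0.5
G1 X8.0 Y4.0
M2 ; end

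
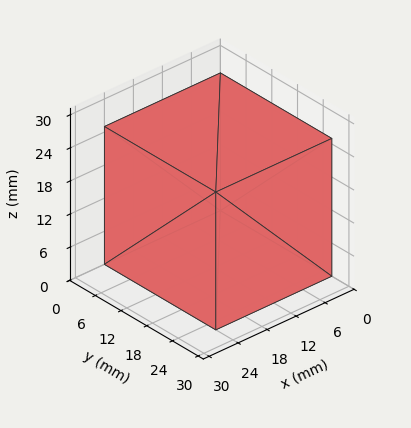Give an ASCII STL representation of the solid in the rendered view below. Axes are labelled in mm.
Reading the render: the shape is a rectangular box, roughly 24 × 26 mm footprint and 25 mm tall (dimensions read to the nearest mm from the axis ticks). For the STL, each face is triangulated and given an outward normal.

solid part
  facet normal 0.0000 0.0000 -1.0000
    outer loop
      vertex 24.00 26.00 0.00
      vertex 24.00 0.00 0.00
      vertex 0.00 0.00 0.00
    endloop
  endfacet
  facet normal 0.0000 0.0000 -1.0000
    outer loop
      vertex 0.00 26.00 0.00
      vertex 24.00 26.00 0.00
      vertex 0.00 0.00 0.00
    endloop
  endfacet
  facet normal 0.0000 0.0000 1.0000
    outer loop
      vertex 0.00 0.00 25.00
      vertex 24.00 0.00 25.00
      vertex 24.00 26.00 25.00
    endloop
  endfacet
  facet normal 0.0000 0.0000 1.0000
    outer loop
      vertex 0.00 0.00 25.00
      vertex 24.00 26.00 25.00
      vertex 0.00 26.00 25.00
    endloop
  endfacet
  facet normal 0.0000 -1.0000 0.0000
    outer loop
      vertex 0.00 0.00 0.00
      vertex 24.00 0.00 0.00
      vertex 24.00 0.00 25.00
    endloop
  endfacet
  facet normal 0.0000 -1.0000 0.0000
    outer loop
      vertex 0.00 0.00 0.00
      vertex 24.00 0.00 25.00
      vertex 0.00 0.00 25.00
    endloop
  endfacet
  facet normal 0.0000 1.0000 0.0000
    outer loop
      vertex 24.00 26.00 25.00
      vertex 24.00 26.00 0.00
      vertex 0.00 26.00 0.00
    endloop
  endfacet
  facet normal 0.0000 1.0000 0.0000
    outer loop
      vertex 0.00 26.00 25.00
      vertex 24.00 26.00 25.00
      vertex 0.00 26.00 0.00
    endloop
  endfacet
  facet normal -1.0000 0.0000 0.0000
    outer loop
      vertex 0.00 26.00 25.00
      vertex 0.00 26.00 0.00
      vertex 0.00 0.00 0.00
    endloop
  endfacet
  facet normal -1.0000 0.0000 0.0000
    outer loop
      vertex 0.00 0.00 25.00
      vertex 0.00 26.00 25.00
      vertex 0.00 0.00 0.00
    endloop
  endfacet
  facet normal 1.0000 0.0000 0.0000
    outer loop
      vertex 24.00 0.00 0.00
      vertex 24.00 26.00 0.00
      vertex 24.00 26.00 25.00
    endloop
  endfacet
  facet normal 1.0000 0.0000 0.0000
    outer loop
      vertex 24.00 0.00 0.00
      vertex 24.00 26.00 25.00
      vertex 24.00 0.00 25.00
    endloop
  endfacet
endsolid part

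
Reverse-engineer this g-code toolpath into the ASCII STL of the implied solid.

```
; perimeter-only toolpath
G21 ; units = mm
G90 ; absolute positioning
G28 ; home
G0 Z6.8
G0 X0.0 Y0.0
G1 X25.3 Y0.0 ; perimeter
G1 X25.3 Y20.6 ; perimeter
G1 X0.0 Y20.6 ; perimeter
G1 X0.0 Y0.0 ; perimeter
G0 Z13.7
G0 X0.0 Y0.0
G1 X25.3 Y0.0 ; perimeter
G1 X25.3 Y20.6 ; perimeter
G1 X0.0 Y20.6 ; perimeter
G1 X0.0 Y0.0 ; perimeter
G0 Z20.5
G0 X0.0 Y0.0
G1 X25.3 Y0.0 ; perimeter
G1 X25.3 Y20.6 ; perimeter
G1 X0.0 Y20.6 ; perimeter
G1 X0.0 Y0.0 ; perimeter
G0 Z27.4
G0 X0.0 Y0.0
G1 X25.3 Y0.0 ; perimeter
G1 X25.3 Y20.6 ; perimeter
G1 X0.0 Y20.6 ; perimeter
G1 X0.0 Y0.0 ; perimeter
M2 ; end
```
solid part
  facet normal 0.0000 0.0000 -1.0000
    outer loop
      vertex 25.3 20.6 0.0
      vertex 25.3 0.0 0.0
      vertex 0.0 0.0 0.0
    endloop
  endfacet
  facet normal 0.0000 0.0000 -1.0000
    outer loop
      vertex 0.0 20.6 0.0
      vertex 25.3 20.6 0.0
      vertex 0.0 0.0 0.0
    endloop
  endfacet
  facet normal 0.0000 0.0000 1.0000
    outer loop
      vertex 0.0 0.0 27.4
      vertex 25.3 0.0 27.4
      vertex 25.3 20.6 27.4
    endloop
  endfacet
  facet normal 0.0000 0.0000 1.0000
    outer loop
      vertex 0.0 0.0 27.4
      vertex 25.3 20.6 27.4
      vertex 0.0 20.6 27.4
    endloop
  endfacet
  facet normal 0.0000 -1.0000 0.0000
    outer loop
      vertex 0.0 0.0 0.0
      vertex 25.3 0.0 0.0
      vertex 25.3 0.0 27.4
    endloop
  endfacet
  facet normal 0.0000 -1.0000 0.0000
    outer loop
      vertex 0.0 0.0 0.0
      vertex 25.3 0.0 27.4
      vertex 0.0 0.0 27.4
    endloop
  endfacet
  facet normal 0.0000 1.0000 0.0000
    outer loop
      vertex 25.3 20.6 27.4
      vertex 25.3 20.6 0.0
      vertex 0.0 20.6 0.0
    endloop
  endfacet
  facet normal 0.0000 1.0000 0.0000
    outer loop
      vertex 0.0 20.6 27.4
      vertex 25.3 20.6 27.4
      vertex 0.0 20.6 0.0
    endloop
  endfacet
  facet normal -1.0000 0.0000 0.0000
    outer loop
      vertex 0.0 20.6 27.4
      vertex 0.0 20.6 0.0
      vertex 0.0 0.0 0.0
    endloop
  endfacet
  facet normal -1.0000 0.0000 0.0000
    outer loop
      vertex 0.0 0.0 27.4
      vertex 0.0 20.6 27.4
      vertex 0.0 0.0 0.0
    endloop
  endfacet
  facet normal 1.0000 0.0000 0.0000
    outer loop
      vertex 25.3 0.0 0.0
      vertex 25.3 20.6 0.0
      vertex 25.3 20.6 27.4
    endloop
  endfacet
  facet normal 1.0000 0.0000 0.0000
    outer loop
      vertex 25.3 0.0 0.0
      vertex 25.3 20.6 27.4
      vertex 25.3 0.0 27.4
    endloop
  endfacet
endsolid part

The G0 Z moves step by Δz≈6.8 mm. Every layer's G1 loop is the same polygon, so the solid is a straight extrusion of it from z=0 to z≈27.4. Closing with flat bottom and top caps and triangulating gives 12 facets — a rectangular box, roughly 25.3 × 20.6 mm footprint and 27.4 mm tall.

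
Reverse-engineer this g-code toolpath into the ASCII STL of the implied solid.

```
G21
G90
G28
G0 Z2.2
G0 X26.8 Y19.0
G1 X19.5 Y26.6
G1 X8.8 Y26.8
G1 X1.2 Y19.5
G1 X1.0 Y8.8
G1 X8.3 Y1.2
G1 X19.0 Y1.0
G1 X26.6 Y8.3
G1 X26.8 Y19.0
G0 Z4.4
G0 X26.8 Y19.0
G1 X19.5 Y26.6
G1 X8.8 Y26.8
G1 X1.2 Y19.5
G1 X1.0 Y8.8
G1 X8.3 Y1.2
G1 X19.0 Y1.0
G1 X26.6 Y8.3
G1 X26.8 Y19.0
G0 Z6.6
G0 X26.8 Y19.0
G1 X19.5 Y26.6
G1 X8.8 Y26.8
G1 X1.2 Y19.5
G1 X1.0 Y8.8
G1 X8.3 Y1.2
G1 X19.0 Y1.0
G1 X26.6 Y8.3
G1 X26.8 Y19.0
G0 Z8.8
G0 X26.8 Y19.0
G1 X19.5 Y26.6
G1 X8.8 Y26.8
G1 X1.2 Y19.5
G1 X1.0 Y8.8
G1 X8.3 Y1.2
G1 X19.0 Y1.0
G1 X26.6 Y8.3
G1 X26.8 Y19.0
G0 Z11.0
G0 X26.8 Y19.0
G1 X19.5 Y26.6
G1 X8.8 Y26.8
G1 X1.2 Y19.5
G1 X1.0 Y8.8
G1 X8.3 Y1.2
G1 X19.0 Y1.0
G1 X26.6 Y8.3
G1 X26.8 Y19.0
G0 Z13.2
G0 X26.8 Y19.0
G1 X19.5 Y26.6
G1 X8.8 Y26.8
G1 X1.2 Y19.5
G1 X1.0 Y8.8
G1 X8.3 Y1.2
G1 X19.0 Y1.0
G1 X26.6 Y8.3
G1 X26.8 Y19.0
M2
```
solid part
  facet normal 0.0000 0.0000 -1.0000
    outer loop
      vertex 8.8 26.8 0.0
      vertex 19.5 26.6 0.0
      vertex 26.8 19.0 0.0
    endloop
  endfacet
  facet normal 0.0000 0.0000 -1.0000
    outer loop
      vertex 1.2 19.5 0.0
      vertex 8.8 26.8 0.0
      vertex 26.8 19.0 0.0
    endloop
  endfacet
  facet normal 0.0000 0.0000 -1.0000
    outer loop
      vertex 1.0 8.8 0.0
      vertex 1.2 19.5 0.0
      vertex 26.8 19.0 0.0
    endloop
  endfacet
  facet normal 0.0000 0.0000 -1.0000
    outer loop
      vertex 8.3 1.2 0.0
      vertex 1.0 8.8 0.0
      vertex 26.8 19.0 0.0
    endloop
  endfacet
  facet normal 0.0000 0.0000 -1.0000
    outer loop
      vertex 19.0 1.0 0.0
      vertex 8.3 1.2 0.0
      vertex 26.8 19.0 0.0
    endloop
  endfacet
  facet normal 0.0000 0.0000 -1.0000
    outer loop
      vertex 26.6 8.3 0.0
      vertex 19.0 1.0 0.0
      vertex 26.8 19.0 0.0
    endloop
  endfacet
  facet normal 0.0000 0.0000 1.0000
    outer loop
      vertex 26.8 19.0 13.2
      vertex 19.5 26.6 13.2
      vertex 8.8 26.8 13.2
    endloop
  endfacet
  facet normal 0.0000 0.0000 1.0000
    outer loop
      vertex 26.8 19.0 13.2
      vertex 8.8 26.8 13.2
      vertex 1.2 19.5 13.2
    endloop
  endfacet
  facet normal 0.0000 0.0000 1.0000
    outer loop
      vertex 26.8 19.0 13.2
      vertex 1.2 19.5 13.2
      vertex 1.0 8.8 13.2
    endloop
  endfacet
  facet normal 0.0000 0.0000 1.0000
    outer loop
      vertex 26.8 19.0 13.2
      vertex 1.0 8.8 13.2
      vertex 8.3 1.2 13.2
    endloop
  endfacet
  facet normal 0.0000 0.0000 1.0000
    outer loop
      vertex 26.8 19.0 13.2
      vertex 8.3 1.2 13.2
      vertex 19.0 1.0 13.2
    endloop
  endfacet
  facet normal 0.0000 0.0000 1.0000
    outer loop
      vertex 26.8 19.0 13.2
      vertex 19.0 1.0 13.2
      vertex 26.6 8.3 13.2
    endloop
  endfacet
  facet normal 0.7212 0.6927 0.0000
    outer loop
      vertex 26.8 19.0 0.0
      vertex 19.5 26.6 0.0
      vertex 19.5 26.6 13.2
    endloop
  endfacet
  facet normal 0.7212 0.6927 0.0000
    outer loop
      vertex 26.8 19.0 0.0
      vertex 19.5 26.6 13.2
      vertex 26.8 19.0 13.2
    endloop
  endfacet
  facet normal 0.0187 0.9998 0.0000
    outer loop
      vertex 19.5 26.6 0.0
      vertex 8.8 26.8 0.0
      vertex 8.8 26.8 13.2
    endloop
  endfacet
  facet normal 0.0187 0.9998 0.0000
    outer loop
      vertex 19.5 26.6 0.0
      vertex 8.8 26.8 13.2
      vertex 19.5 26.6 13.2
    endloop
  endfacet
  facet normal -0.6927 0.7212 0.0000
    outer loop
      vertex 8.8 26.8 0.0
      vertex 1.2 19.5 0.0
      vertex 1.2 19.5 13.2
    endloop
  endfacet
  facet normal -0.6927 0.7212 0.0000
    outer loop
      vertex 8.8 26.8 0.0
      vertex 1.2 19.5 13.2
      vertex 8.8 26.8 13.2
    endloop
  endfacet
  facet normal -0.9998 0.0187 0.0000
    outer loop
      vertex 1.2 19.5 0.0
      vertex 1.0 8.8 0.0
      vertex 1.0 8.8 13.2
    endloop
  endfacet
  facet normal -0.9998 0.0187 0.0000
    outer loop
      vertex 1.2 19.5 0.0
      vertex 1.0 8.8 13.2
      vertex 1.2 19.5 13.2
    endloop
  endfacet
  facet normal -0.7212 -0.6927 0.0000
    outer loop
      vertex 1.0 8.8 0.0
      vertex 8.3 1.2 0.0
      vertex 8.3 1.2 13.2
    endloop
  endfacet
  facet normal -0.7212 -0.6927 0.0000
    outer loop
      vertex 1.0 8.8 0.0
      vertex 8.3 1.2 13.2
      vertex 1.0 8.8 13.2
    endloop
  endfacet
  facet normal -0.0187 -0.9998 0.0000
    outer loop
      vertex 8.3 1.2 0.0
      vertex 19.0 1.0 0.0
      vertex 19.0 1.0 13.2
    endloop
  endfacet
  facet normal -0.0187 -0.9998 0.0000
    outer loop
      vertex 8.3 1.2 0.0
      vertex 19.0 1.0 13.2
      vertex 8.3 1.2 13.2
    endloop
  endfacet
  facet normal 0.6927 -0.7212 0.0000
    outer loop
      vertex 19.0 1.0 0.0
      vertex 26.6 8.3 0.0
      vertex 26.6 8.3 13.2
    endloop
  endfacet
  facet normal 0.6927 -0.7212 0.0000
    outer loop
      vertex 19.0 1.0 0.0
      vertex 26.6 8.3 13.2
      vertex 19.0 1.0 13.2
    endloop
  endfacet
  facet normal 0.9998 -0.0187 0.0000
    outer loop
      vertex 26.6 8.3 0.0
      vertex 26.8 19.0 0.0
      vertex 26.8 19.0 13.2
    endloop
  endfacet
  facet normal 0.9998 -0.0187 0.0000
    outer loop
      vertex 26.6 8.3 0.0
      vertex 26.8 19.0 13.2
      vertex 26.6 8.3 13.2
    endloop
  endfacet
endsolid part

The G0 Z moves step by Δz≈2.2 mm. Every layer's G1 loop is the same polygon, so the solid is a straight extrusion of it from z=0 to z≈13.2. Closing with flat bottom and top caps and triangulating gives 28 facets — a regular 8-sided prism (a cylinder approximated with 8 flat sides), circumscribed radius ≈ 13.9 mm, height ≈ 13.2 mm.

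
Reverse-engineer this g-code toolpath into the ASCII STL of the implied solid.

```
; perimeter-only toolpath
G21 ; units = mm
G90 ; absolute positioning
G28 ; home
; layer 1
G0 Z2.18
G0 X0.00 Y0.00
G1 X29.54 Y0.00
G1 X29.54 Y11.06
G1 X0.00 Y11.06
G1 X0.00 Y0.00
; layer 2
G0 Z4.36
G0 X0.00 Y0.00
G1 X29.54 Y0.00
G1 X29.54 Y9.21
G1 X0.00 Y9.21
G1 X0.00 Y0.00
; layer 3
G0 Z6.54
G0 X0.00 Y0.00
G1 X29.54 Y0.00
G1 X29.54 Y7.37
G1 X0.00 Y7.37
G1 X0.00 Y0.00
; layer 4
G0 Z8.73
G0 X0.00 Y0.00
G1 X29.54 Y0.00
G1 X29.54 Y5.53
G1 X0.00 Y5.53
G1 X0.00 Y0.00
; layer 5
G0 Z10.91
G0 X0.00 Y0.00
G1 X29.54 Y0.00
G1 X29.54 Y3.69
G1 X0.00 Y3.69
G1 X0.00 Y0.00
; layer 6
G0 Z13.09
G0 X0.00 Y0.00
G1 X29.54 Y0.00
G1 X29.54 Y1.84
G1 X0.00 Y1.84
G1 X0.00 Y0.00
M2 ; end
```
solid part
  facet normal 0.0000 0.0000 -1.0000
    outer loop
      vertex 29.54 12.90 0.00
      vertex 29.54 0.00 0.00
      vertex 0.00 0.00 0.00
    endloop
  endfacet
  facet normal 0.0000 0.0000 -1.0000
    outer loop
      vertex 0.00 12.90 0.00
      vertex 29.54 12.90 0.00
      vertex 0.00 0.00 0.00
    endloop
  endfacet
  facet normal 0.0000 -1.0000 0.0000
    outer loop
      vertex 0.00 0.00 0.00
      vertex 29.54 0.00 0.00
      vertex 29.54 0.00 15.27
    endloop
  endfacet
  facet normal 0.0000 -1.0000 0.0000
    outer loop
      vertex 0.00 0.00 0.00
      vertex 29.54 0.00 15.27
      vertex 0.00 0.00 15.27
    endloop
  endfacet
  facet normal 0.0000 0.7639 0.6453
    outer loop
      vertex 0.00 0.00 15.27
      vertex 29.54 0.00 15.27
      vertex 29.54 12.90 0.00
    endloop
  endfacet
  facet normal 0.0000 0.7639 0.6453
    outer loop
      vertex 0.00 0.00 15.27
      vertex 29.54 12.90 0.00
      vertex 0.00 12.90 0.00
    endloop
  endfacet
  facet normal -1.0000 0.0000 0.0000
    outer loop
      vertex 0.00 0.00 15.27
      vertex 0.00 12.90 0.00
      vertex 0.00 0.00 0.00
    endloop
  endfacet
  facet normal 1.0000 0.0000 0.0000
    outer loop
      vertex 29.54 0.00 0.00
      vertex 29.54 12.90 0.00
      vertex 29.54 0.00 15.27
    endloop
  endfacet
endsolid part

The G0 Z moves step by Δz≈2.18 mm. The G1 loops shrink linearly with z, so the solid tapers from its base footprint up to z≈15.3. Closing with a flat bottom cap and the tapered top and triangulating gives 8 facets — a wedge (ramp): 29.5 × 12.9 mm base, rising to 15.3 mm along the y=0 edge and sloping linearly to z=0 at y=12.9.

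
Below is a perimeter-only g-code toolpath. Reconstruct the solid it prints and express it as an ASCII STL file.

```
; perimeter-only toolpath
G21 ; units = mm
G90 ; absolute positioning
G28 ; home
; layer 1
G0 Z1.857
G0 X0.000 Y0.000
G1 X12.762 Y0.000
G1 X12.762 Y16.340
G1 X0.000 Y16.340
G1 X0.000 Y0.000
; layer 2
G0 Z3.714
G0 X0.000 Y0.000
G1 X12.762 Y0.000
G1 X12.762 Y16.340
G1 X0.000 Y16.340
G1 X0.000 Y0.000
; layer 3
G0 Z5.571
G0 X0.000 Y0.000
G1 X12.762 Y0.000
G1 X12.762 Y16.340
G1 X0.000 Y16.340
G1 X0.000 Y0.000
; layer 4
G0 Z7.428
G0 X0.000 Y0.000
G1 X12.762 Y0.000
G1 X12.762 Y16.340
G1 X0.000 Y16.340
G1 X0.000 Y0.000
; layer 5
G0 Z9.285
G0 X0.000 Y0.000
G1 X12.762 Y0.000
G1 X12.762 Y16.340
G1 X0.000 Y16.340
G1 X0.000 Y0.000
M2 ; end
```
solid part
  facet normal 0.0000 0.0000 -1.0000
    outer loop
      vertex 12.762 16.340 0.000
      vertex 12.762 0.000 0.000
      vertex 0.000 0.000 0.000
    endloop
  endfacet
  facet normal 0.0000 0.0000 -1.0000
    outer loop
      vertex 0.000 16.340 0.000
      vertex 12.762 16.340 0.000
      vertex 0.000 0.000 0.000
    endloop
  endfacet
  facet normal 0.0000 0.0000 1.0000
    outer loop
      vertex 0.000 0.000 9.285
      vertex 12.762 0.000 9.285
      vertex 12.762 16.340 9.285
    endloop
  endfacet
  facet normal 0.0000 0.0000 1.0000
    outer loop
      vertex 0.000 0.000 9.285
      vertex 12.762 16.340 9.285
      vertex 0.000 16.340 9.285
    endloop
  endfacet
  facet normal 0.0000 -1.0000 0.0000
    outer loop
      vertex 0.000 0.000 0.000
      vertex 12.762 0.000 0.000
      vertex 12.762 0.000 9.285
    endloop
  endfacet
  facet normal 0.0000 -1.0000 0.0000
    outer loop
      vertex 0.000 0.000 0.000
      vertex 12.762 0.000 9.285
      vertex 0.000 0.000 9.285
    endloop
  endfacet
  facet normal 0.0000 1.0000 0.0000
    outer loop
      vertex 12.762 16.340 9.285
      vertex 12.762 16.340 0.000
      vertex 0.000 16.340 0.000
    endloop
  endfacet
  facet normal 0.0000 1.0000 0.0000
    outer loop
      vertex 0.000 16.340 9.285
      vertex 12.762 16.340 9.285
      vertex 0.000 16.340 0.000
    endloop
  endfacet
  facet normal -1.0000 0.0000 0.0000
    outer loop
      vertex 0.000 16.340 9.285
      vertex 0.000 16.340 0.000
      vertex 0.000 0.000 0.000
    endloop
  endfacet
  facet normal -1.0000 0.0000 0.0000
    outer loop
      vertex 0.000 0.000 9.285
      vertex 0.000 16.340 9.285
      vertex 0.000 0.000 0.000
    endloop
  endfacet
  facet normal 1.0000 0.0000 0.0000
    outer loop
      vertex 12.762 0.000 0.000
      vertex 12.762 16.340 0.000
      vertex 12.762 16.340 9.285
    endloop
  endfacet
  facet normal 1.0000 0.0000 0.0000
    outer loop
      vertex 12.762 0.000 0.000
      vertex 12.762 16.340 9.285
      vertex 12.762 0.000 9.285
    endloop
  endfacet
endsolid part

The G0 Z moves step by Δz≈1.857 mm. Every layer's G1 loop is the same polygon, so the solid is a straight extrusion of it from z=0 to z≈9.29. Closing with flat bottom and top caps and triangulating gives 12 facets — a rectangular box, roughly 12.8 × 16.3 mm footprint and 9.29 mm tall.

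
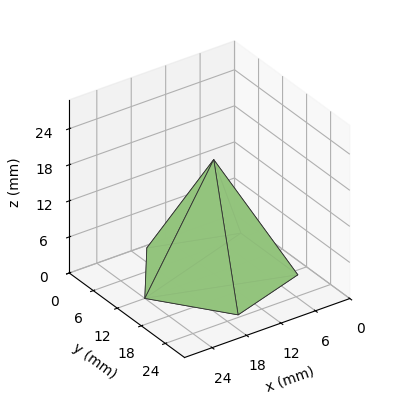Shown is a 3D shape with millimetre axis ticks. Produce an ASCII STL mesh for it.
Reading the render: the shape is a regular 5-sided pyramid, base circumscribed radius ≈ 12 mm, apex at z ≈ 19 mm (dimensions read to the nearest mm from the axis ticks). For the STL, each face is triangulated and given an outward normal.

solid part
  facet normal 0.0000 0.0000 -1.0000
    outer loop
      vertex 2.3 19.1 0.0
      vertex 15.7 23.4 0.0
      vertex 24.0 12.0 0.0
    endloop
  endfacet
  facet normal 0.0000 0.0000 -1.0000
    outer loop
      vertex 2.3 4.9 0.0
      vertex 2.3 19.1 0.0
      vertex 24.0 12.0 0.0
    endloop
  endfacet
  facet normal 0.0000 0.0000 -1.0000
    outer loop
      vertex 15.7 0.6 0.0
      vertex 2.3 4.9 0.0
      vertex 24.0 12.0 0.0
    endloop
  endfacet
  facet normal 0.7200 0.5242 0.4547
    outer loop
      vertex 24.0 12.0 0.0
      vertex 15.7 23.4 0.0
      vertex 12.0 12.0 19.0
    endloop
  endfacet
  facet normal -0.2720 0.8476 0.4556
    outer loop
      vertex 15.7 23.4 0.0
      vertex 2.3 19.1 0.0
      vertex 12.0 12.0 19.0
    endloop
  endfacet
  facet normal -0.8906 0.0000 0.4547
    outer loop
      vertex 2.3 19.1 0.0
      vertex 2.3 4.9 0.0
      vertex 12.0 12.0 19.0
    endloop
  endfacet
  facet normal -0.2720 -0.8476 0.4556
    outer loop
      vertex 2.3 4.9 0.0
      vertex 15.7 0.6 0.0
      vertex 12.0 12.0 19.0
    endloop
  endfacet
  facet normal 0.7200 -0.5242 0.4547
    outer loop
      vertex 15.7 0.6 0.0
      vertex 24.0 12.0 0.0
      vertex 12.0 12.0 19.0
    endloop
  endfacet
endsolid part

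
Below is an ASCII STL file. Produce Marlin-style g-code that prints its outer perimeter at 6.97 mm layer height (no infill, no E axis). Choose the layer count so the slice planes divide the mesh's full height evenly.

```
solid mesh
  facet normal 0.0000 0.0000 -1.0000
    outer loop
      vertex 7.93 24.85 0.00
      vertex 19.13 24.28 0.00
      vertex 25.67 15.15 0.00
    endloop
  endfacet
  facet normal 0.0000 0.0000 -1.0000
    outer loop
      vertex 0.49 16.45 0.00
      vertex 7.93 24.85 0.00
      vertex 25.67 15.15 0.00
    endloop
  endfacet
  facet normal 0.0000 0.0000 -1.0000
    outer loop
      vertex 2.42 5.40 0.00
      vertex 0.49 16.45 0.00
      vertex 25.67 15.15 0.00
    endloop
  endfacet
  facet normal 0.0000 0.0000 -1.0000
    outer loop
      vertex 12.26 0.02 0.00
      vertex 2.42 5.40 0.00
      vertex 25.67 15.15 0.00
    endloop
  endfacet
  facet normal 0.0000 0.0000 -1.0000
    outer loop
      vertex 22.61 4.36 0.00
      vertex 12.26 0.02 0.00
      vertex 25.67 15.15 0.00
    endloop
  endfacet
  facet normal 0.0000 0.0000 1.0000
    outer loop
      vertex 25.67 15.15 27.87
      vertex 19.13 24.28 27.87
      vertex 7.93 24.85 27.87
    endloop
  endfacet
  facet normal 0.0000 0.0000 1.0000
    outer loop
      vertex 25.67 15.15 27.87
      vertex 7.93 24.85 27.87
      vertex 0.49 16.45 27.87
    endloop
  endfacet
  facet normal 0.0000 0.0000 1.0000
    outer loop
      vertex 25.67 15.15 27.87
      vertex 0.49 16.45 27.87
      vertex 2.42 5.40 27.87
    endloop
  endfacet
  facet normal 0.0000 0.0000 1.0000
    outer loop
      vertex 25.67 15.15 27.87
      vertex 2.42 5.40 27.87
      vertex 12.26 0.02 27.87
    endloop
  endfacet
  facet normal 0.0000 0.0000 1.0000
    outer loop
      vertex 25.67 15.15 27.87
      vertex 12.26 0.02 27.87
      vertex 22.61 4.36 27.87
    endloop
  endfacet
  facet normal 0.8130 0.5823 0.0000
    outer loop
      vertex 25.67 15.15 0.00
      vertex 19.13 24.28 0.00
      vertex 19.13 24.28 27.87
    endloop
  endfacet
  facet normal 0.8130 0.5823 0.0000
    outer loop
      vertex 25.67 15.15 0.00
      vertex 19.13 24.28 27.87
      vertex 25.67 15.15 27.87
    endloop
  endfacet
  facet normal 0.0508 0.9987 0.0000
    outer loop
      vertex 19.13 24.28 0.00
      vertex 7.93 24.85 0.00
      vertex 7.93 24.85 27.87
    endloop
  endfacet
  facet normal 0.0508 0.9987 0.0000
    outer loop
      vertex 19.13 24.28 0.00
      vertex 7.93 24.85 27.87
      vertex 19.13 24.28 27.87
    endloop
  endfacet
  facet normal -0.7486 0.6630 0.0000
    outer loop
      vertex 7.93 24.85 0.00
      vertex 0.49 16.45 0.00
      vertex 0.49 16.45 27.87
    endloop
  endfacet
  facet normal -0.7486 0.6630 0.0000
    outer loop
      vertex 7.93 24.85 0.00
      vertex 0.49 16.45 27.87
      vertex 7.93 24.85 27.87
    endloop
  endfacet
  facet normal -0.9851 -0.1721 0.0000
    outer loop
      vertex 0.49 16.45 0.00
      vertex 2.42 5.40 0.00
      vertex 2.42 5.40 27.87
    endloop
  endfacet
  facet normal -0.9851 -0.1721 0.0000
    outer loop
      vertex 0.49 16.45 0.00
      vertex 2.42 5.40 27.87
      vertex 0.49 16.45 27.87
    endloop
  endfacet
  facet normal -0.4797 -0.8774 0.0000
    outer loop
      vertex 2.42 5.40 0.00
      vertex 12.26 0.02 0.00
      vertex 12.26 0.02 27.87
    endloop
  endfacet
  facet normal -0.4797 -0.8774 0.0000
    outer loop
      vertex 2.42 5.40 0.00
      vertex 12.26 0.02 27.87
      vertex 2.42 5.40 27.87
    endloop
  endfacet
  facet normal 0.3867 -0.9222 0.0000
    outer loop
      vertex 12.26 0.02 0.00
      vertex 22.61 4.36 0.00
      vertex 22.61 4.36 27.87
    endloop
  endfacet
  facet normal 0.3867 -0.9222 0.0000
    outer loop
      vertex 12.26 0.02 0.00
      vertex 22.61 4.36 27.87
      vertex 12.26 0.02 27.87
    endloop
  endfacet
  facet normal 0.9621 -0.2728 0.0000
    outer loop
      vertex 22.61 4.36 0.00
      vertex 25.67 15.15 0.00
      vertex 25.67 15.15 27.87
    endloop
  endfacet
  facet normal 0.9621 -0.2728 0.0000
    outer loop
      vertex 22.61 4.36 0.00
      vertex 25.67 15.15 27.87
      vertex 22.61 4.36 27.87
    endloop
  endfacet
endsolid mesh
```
; perimeter-only toolpath
G21 ; units = mm
G90 ; absolute positioning
G28 ; home
; layer 1
G0 Z6.97
G0 X25.67 Y15.15
G1 X19.13 Y24.28
G1 X7.93 Y24.85
G1 X0.49 Y16.45
G1 X2.42 Y5.40
G1 X12.26 Y0.02
G1 X22.61 Y4.36
G1 X25.67 Y15.15
; layer 2
G0 Z13.94
G0 X25.67 Y15.15
G1 X19.13 Y24.28
G1 X7.93 Y24.85
G1 X0.49 Y16.45
G1 X2.42 Y5.40
G1 X12.26 Y0.02
G1 X22.61 Y4.36
G1 X25.67 Y15.15
; layer 3
G0 Z20.90
G0 X25.67 Y15.15
G1 X19.13 Y24.28
G1 X7.93 Y24.85
G1 X0.49 Y16.45
G1 X2.42 Y5.40
G1 X12.26 Y0.02
G1 X22.61 Y4.36
G1 X25.67 Y15.15
; layer 4
G0 Z27.87
G0 X25.67 Y15.15
G1 X19.13 Y24.28
G1 X7.93 Y24.85
G1 X0.49 Y16.45
G1 X2.42 Y5.40
G1 X12.26 Y0.02
G1 X22.61 Y4.36
G1 X25.67 Y15.15
M2 ; end

The solid is a regular 7-sided prism (a cylinder approximated with 7 flat sides), circumscribed radius ≈ 12.9 mm, height ≈ 27.9 mm. Slicing at Δz = 6.97 mm — 4 equal slices spanning the solid's height, so layer i sits at z = i·h/4 — gives 4 non-empty perimeters. Each is a 7-segment closed polygon; G0 lifts to the layer z and rapids to the start vertex, then G1 traces the edges.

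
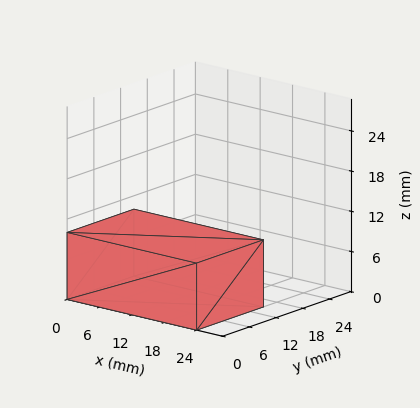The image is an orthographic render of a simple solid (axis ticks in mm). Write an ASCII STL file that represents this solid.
Reading the render: the shape is a rectangular box, roughly 24 × 15 mm footprint and 10 mm tall (dimensions read to the nearest mm from the axis ticks). For the STL, each face is triangulated and given an outward normal.

solid part
  facet normal 0.0000 0.0000 -1.0000
    outer loop
      vertex 24.00 15.00 0.00
      vertex 24.00 0.00 0.00
      vertex 0.00 0.00 0.00
    endloop
  endfacet
  facet normal 0.0000 0.0000 -1.0000
    outer loop
      vertex 0.00 15.00 0.00
      vertex 24.00 15.00 0.00
      vertex 0.00 0.00 0.00
    endloop
  endfacet
  facet normal 0.0000 0.0000 1.0000
    outer loop
      vertex 0.00 0.00 10.00
      vertex 24.00 0.00 10.00
      vertex 24.00 15.00 10.00
    endloop
  endfacet
  facet normal 0.0000 0.0000 1.0000
    outer loop
      vertex 0.00 0.00 10.00
      vertex 24.00 15.00 10.00
      vertex 0.00 15.00 10.00
    endloop
  endfacet
  facet normal 0.0000 -1.0000 0.0000
    outer loop
      vertex 0.00 0.00 0.00
      vertex 24.00 0.00 0.00
      vertex 24.00 0.00 10.00
    endloop
  endfacet
  facet normal 0.0000 -1.0000 0.0000
    outer loop
      vertex 0.00 0.00 0.00
      vertex 24.00 0.00 10.00
      vertex 0.00 0.00 10.00
    endloop
  endfacet
  facet normal 0.0000 1.0000 0.0000
    outer loop
      vertex 24.00 15.00 10.00
      vertex 24.00 15.00 0.00
      vertex 0.00 15.00 0.00
    endloop
  endfacet
  facet normal 0.0000 1.0000 0.0000
    outer loop
      vertex 0.00 15.00 10.00
      vertex 24.00 15.00 10.00
      vertex 0.00 15.00 0.00
    endloop
  endfacet
  facet normal -1.0000 0.0000 0.0000
    outer loop
      vertex 0.00 15.00 10.00
      vertex 0.00 15.00 0.00
      vertex 0.00 0.00 0.00
    endloop
  endfacet
  facet normal -1.0000 0.0000 0.0000
    outer loop
      vertex 0.00 0.00 10.00
      vertex 0.00 15.00 10.00
      vertex 0.00 0.00 0.00
    endloop
  endfacet
  facet normal 1.0000 0.0000 0.0000
    outer loop
      vertex 24.00 0.00 0.00
      vertex 24.00 15.00 0.00
      vertex 24.00 15.00 10.00
    endloop
  endfacet
  facet normal 1.0000 0.0000 0.0000
    outer loop
      vertex 24.00 0.00 0.00
      vertex 24.00 15.00 10.00
      vertex 24.00 0.00 10.00
    endloop
  endfacet
endsolid part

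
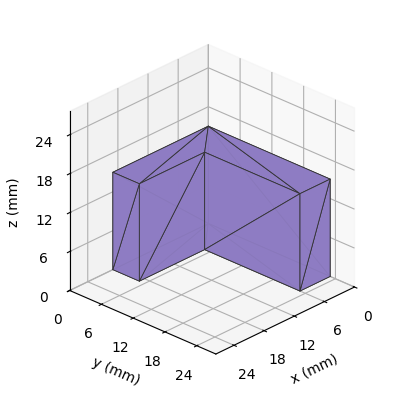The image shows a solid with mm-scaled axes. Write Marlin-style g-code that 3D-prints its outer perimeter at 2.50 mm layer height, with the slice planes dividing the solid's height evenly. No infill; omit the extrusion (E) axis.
Reading the render: the shape is an L-shaped prism: outer 19 × 23 mm, arm thicknesses ≈ 5 mm (horizontal) and 6 mm (vertical), extruded 15 mm in z (dimensions read to the nearest mm from the axis ticks). For the g-code, the solid's height is divided into equal slices at the stated Δz and each level perimeter traced with G1 moves after a G0 lift.

; perimeter-only toolpath
G21 ; units = mm
G90 ; absolute positioning
G28 ; home
; layer 1
G0 Z2.50
G0 X0.00 Y0.00
G1 X19.00 Y0.00
G1 X19.00 Y5.00
G1 X6.00 Y5.00
G1 X6.00 Y23.00
G1 X0.00 Y23.00
G1 X0.00 Y0.00
; layer 2
G0 Z5.00
G0 X0.00 Y0.00
G1 X19.00 Y0.00
G1 X19.00 Y5.00
G1 X6.00 Y5.00
G1 X6.00 Y23.00
G1 X0.00 Y23.00
G1 X0.00 Y0.00
; layer 3
G0 Z7.50
G0 X0.00 Y0.00
G1 X19.00 Y0.00
G1 X19.00 Y5.00
G1 X6.00 Y5.00
G1 X6.00 Y23.00
G1 X0.00 Y23.00
G1 X0.00 Y0.00
; layer 4
G0 Z10.00
G0 X0.00 Y0.00
G1 X19.00 Y0.00
G1 X19.00 Y5.00
G1 X6.00 Y5.00
G1 X6.00 Y23.00
G1 X0.00 Y23.00
G1 X0.00 Y0.00
; layer 5
G0 Z12.50
G0 X0.00 Y0.00
G1 X19.00 Y0.00
G1 X19.00 Y5.00
G1 X6.00 Y5.00
G1 X6.00 Y23.00
G1 X0.00 Y23.00
G1 X0.00 Y0.00
; layer 6
G0 Z15.00
G0 X0.00 Y0.00
G1 X19.00 Y0.00
G1 X19.00 Y5.00
G1 X6.00 Y5.00
G1 X6.00 Y23.00
G1 X0.00 Y23.00
G1 X0.00 Y0.00
M2 ; end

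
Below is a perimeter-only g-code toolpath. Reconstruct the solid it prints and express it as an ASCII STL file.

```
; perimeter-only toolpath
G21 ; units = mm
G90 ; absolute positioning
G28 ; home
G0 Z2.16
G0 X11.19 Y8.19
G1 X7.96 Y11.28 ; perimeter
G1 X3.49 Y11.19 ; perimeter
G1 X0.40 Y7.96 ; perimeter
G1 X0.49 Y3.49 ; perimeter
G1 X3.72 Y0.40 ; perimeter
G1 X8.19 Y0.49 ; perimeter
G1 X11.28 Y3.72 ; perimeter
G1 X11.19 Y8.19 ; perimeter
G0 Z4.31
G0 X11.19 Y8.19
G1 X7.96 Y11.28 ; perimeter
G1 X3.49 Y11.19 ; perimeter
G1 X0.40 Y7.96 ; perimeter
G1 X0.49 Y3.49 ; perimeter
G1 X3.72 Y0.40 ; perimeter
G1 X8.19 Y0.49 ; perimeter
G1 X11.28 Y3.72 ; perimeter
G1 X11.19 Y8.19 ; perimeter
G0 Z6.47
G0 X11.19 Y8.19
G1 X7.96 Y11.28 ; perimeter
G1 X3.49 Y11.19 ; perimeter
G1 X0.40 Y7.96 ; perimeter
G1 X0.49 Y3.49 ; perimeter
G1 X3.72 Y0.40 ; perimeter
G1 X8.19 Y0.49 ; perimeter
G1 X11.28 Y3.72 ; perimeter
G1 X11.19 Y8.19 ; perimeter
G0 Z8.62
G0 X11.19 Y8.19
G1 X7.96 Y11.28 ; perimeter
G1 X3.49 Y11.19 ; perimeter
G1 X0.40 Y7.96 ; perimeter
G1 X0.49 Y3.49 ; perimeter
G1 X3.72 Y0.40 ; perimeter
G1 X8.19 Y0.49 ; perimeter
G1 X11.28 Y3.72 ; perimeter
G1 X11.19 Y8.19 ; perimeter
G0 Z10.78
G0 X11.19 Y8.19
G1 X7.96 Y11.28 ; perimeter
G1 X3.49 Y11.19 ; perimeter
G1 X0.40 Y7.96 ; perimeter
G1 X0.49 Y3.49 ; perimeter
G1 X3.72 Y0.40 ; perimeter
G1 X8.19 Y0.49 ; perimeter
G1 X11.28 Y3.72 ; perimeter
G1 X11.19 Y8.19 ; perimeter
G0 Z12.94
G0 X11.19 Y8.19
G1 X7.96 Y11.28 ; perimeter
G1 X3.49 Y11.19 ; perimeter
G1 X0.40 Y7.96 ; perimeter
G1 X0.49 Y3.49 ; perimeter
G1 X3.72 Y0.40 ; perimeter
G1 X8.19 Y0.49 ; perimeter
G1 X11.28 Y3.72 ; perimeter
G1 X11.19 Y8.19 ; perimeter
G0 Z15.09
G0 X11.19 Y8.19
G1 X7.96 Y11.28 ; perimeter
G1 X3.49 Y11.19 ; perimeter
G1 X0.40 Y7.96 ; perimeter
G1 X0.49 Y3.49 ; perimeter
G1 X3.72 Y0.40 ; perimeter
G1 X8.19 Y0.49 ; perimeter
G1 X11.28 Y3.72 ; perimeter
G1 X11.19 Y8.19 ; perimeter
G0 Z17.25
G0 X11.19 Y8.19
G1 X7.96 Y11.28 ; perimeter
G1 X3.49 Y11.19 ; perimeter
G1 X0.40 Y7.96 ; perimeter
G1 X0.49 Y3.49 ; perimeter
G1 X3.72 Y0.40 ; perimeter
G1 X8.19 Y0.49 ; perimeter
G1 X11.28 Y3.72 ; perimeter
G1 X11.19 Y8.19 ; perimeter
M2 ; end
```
solid part
  facet normal 0.0000 0.0000 -1.0000
    outer loop
      vertex 3.49 11.19 0.00
      vertex 7.96 11.28 0.00
      vertex 11.19 8.19 0.00
    endloop
  endfacet
  facet normal 0.0000 0.0000 -1.0000
    outer loop
      vertex 0.40 7.96 0.00
      vertex 3.49 11.19 0.00
      vertex 11.19 8.19 0.00
    endloop
  endfacet
  facet normal 0.0000 0.0000 -1.0000
    outer loop
      vertex 0.49 3.49 0.00
      vertex 0.40 7.96 0.00
      vertex 11.19 8.19 0.00
    endloop
  endfacet
  facet normal 0.0000 0.0000 -1.0000
    outer loop
      vertex 3.72 0.40 0.00
      vertex 0.49 3.49 0.00
      vertex 11.19 8.19 0.00
    endloop
  endfacet
  facet normal 0.0000 0.0000 -1.0000
    outer loop
      vertex 8.19 0.49 0.00
      vertex 3.72 0.40 0.00
      vertex 11.19 8.19 0.00
    endloop
  endfacet
  facet normal 0.0000 0.0000 -1.0000
    outer loop
      vertex 11.28 3.72 0.00
      vertex 8.19 0.49 0.00
      vertex 11.19 8.19 0.00
    endloop
  endfacet
  facet normal 0.0000 0.0000 1.0000
    outer loop
      vertex 11.19 8.19 17.25
      vertex 7.96 11.28 17.25
      vertex 3.49 11.19 17.25
    endloop
  endfacet
  facet normal 0.0000 0.0000 1.0000
    outer loop
      vertex 11.19 8.19 17.25
      vertex 3.49 11.19 17.25
      vertex 0.40 7.96 17.25
    endloop
  endfacet
  facet normal 0.0000 0.0000 1.0000
    outer loop
      vertex 11.19 8.19 17.25
      vertex 0.40 7.96 17.25
      vertex 0.49 3.49 17.25
    endloop
  endfacet
  facet normal 0.0000 0.0000 1.0000
    outer loop
      vertex 11.19 8.19 17.25
      vertex 0.49 3.49 17.25
      vertex 3.72 0.40 17.25
    endloop
  endfacet
  facet normal 0.0000 0.0000 1.0000
    outer loop
      vertex 11.19 8.19 17.25
      vertex 3.72 0.40 17.25
      vertex 8.19 0.49 17.25
    endloop
  endfacet
  facet normal 0.0000 0.0000 1.0000
    outer loop
      vertex 11.19 8.19 17.25
      vertex 8.19 0.49 17.25
      vertex 11.28 3.72 17.25
    endloop
  endfacet
  facet normal 0.6913 0.7226 0.0000
    outer loop
      vertex 11.19 8.19 0.00
      vertex 7.96 11.28 0.00
      vertex 7.96 11.28 17.25
    endloop
  endfacet
  facet normal 0.6913 0.7226 0.0000
    outer loop
      vertex 11.19 8.19 0.00
      vertex 7.96 11.28 17.25
      vertex 11.19 8.19 17.25
    endloop
  endfacet
  facet normal -0.0201 0.9998 0.0000
    outer loop
      vertex 7.96 11.28 0.00
      vertex 3.49 11.19 0.00
      vertex 3.49 11.19 17.25
    endloop
  endfacet
  facet normal -0.0201 0.9998 0.0000
    outer loop
      vertex 7.96 11.28 0.00
      vertex 3.49 11.19 17.25
      vertex 7.96 11.28 17.25
    endloop
  endfacet
  facet normal -0.7226 0.6913 0.0000
    outer loop
      vertex 3.49 11.19 0.00
      vertex 0.40 7.96 0.00
      vertex 0.40 7.96 17.25
    endloop
  endfacet
  facet normal -0.7226 0.6913 0.0000
    outer loop
      vertex 3.49 11.19 0.00
      vertex 0.40 7.96 17.25
      vertex 3.49 11.19 17.25
    endloop
  endfacet
  facet normal -0.9998 -0.0201 0.0000
    outer loop
      vertex 0.40 7.96 0.00
      vertex 0.49 3.49 0.00
      vertex 0.49 3.49 17.25
    endloop
  endfacet
  facet normal -0.9998 -0.0201 0.0000
    outer loop
      vertex 0.40 7.96 0.00
      vertex 0.49 3.49 17.25
      vertex 0.40 7.96 17.25
    endloop
  endfacet
  facet normal -0.6913 -0.7226 0.0000
    outer loop
      vertex 0.49 3.49 0.00
      vertex 3.72 0.40 0.00
      vertex 3.72 0.40 17.25
    endloop
  endfacet
  facet normal -0.6913 -0.7226 0.0000
    outer loop
      vertex 0.49 3.49 0.00
      vertex 3.72 0.40 17.25
      vertex 0.49 3.49 17.25
    endloop
  endfacet
  facet normal 0.0201 -0.9998 0.0000
    outer loop
      vertex 3.72 0.40 0.00
      vertex 8.19 0.49 0.00
      vertex 8.19 0.49 17.25
    endloop
  endfacet
  facet normal 0.0201 -0.9998 0.0000
    outer loop
      vertex 3.72 0.40 0.00
      vertex 8.19 0.49 17.25
      vertex 3.72 0.40 17.25
    endloop
  endfacet
  facet normal 0.7226 -0.6913 0.0000
    outer loop
      vertex 8.19 0.49 0.00
      vertex 11.28 3.72 0.00
      vertex 11.28 3.72 17.25
    endloop
  endfacet
  facet normal 0.7226 -0.6913 0.0000
    outer loop
      vertex 8.19 0.49 0.00
      vertex 11.28 3.72 17.25
      vertex 8.19 0.49 17.25
    endloop
  endfacet
  facet normal 0.9998 0.0201 0.0000
    outer loop
      vertex 11.28 3.72 0.00
      vertex 11.19 8.19 0.00
      vertex 11.19 8.19 17.25
    endloop
  endfacet
  facet normal 0.9998 0.0201 0.0000
    outer loop
      vertex 11.28 3.72 0.00
      vertex 11.19 8.19 17.25
      vertex 11.28 3.72 17.25
    endloop
  endfacet
endsolid part

The G0 Z moves step by Δz≈2.16 mm. Every layer's G1 loop is the same polygon, so the solid is a straight extrusion of it from z=0 to z≈17.2. Closing with flat bottom and top caps and triangulating gives 28 facets — a regular 8-sided prism (a cylinder approximated with 8 flat sides), circumscribed radius ≈ 5.84 mm, height ≈ 17.2 mm.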